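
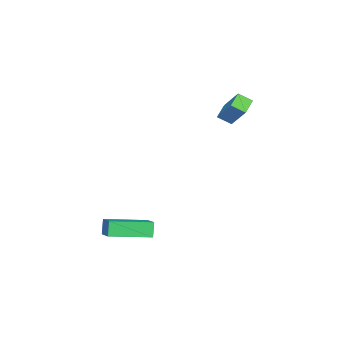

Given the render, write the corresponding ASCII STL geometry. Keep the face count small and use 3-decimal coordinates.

solid 
facet normal -0.688 -0.612 -0.390
outer loop
vertex 2.024 -2.89 -2.161
vertex 0.715 -1.186 -2.526
vertex 2.387 -2.784 -2.967
endloop
endfacet
facet normal 0.600 -0.782 0.168
outer loop
vertex 3.185 -2.074 -2.514
vertex 2.024 -2.89 -2.161
vertex 2.387 -2.784 -2.967
endloop
endfacet
facet normal -0.688 -0.612 -0.390
outer loop
vertex 2.387 -2.784 -2.967
vertex 0.715 -1.186 -2.526
vertex 1.078 -1.08 -3.332
endloop
endfacet
facet normal 0.408 0.119 -0.905
outer loop
vertex 1.078 -1.08 -3.332
vertex 3.185 -2.074 -2.514
vertex 2.387 -2.784 -2.967
endloop
endfacet
facet normal -0.408 -0.119 0.905
outer loop
vertex 2.024 -2.89 -2.161
vertex 1.513 -0.476 -2.073
vertex 0.715 -1.186 -2.526
endloop
endfacet
facet normal 0.600 -0.782 0.168
outer loop
vertex 2.822 -2.18 -1.708
vertex 2.024 -2.89 -2.161
vertex 3.185 -2.074 -2.514
endloop
endfacet
facet normal -0.408 -0.119 0.905
outer loop
vertex 2.822 -2.18 -1.708
vertex 1.513 -0.476 -2.073
vertex 2.024 -2.89 -2.161
endloop
endfacet
facet normal -0.600 0.782 -0.168
outer loop
vertex 0.715 -1.186 -2.526
vertex 1.513 -0.476 -2.073
vertex 1.078 -1.08 -3.332
endloop
endfacet
facet normal 0.408 0.119 -0.905
outer loop
vertex 1.876 -0.37 -2.879
vertex 3.185 -2.074 -2.514
vertex 1.078 -1.08 -3.332
endloop
endfacet
facet normal -0.600 0.782 -0.168
outer loop
vertex 1.078 -1.08 -3.332
vertex 1.513 -0.476 -2.073
vertex 1.876 -0.37 -2.879
endloop
endfacet
facet normal 0.688 0.612 0.390
outer loop
vertex 1.876 -0.37 -2.879
vertex 2.822 -2.18 -1.708
vertex 3.185 -2.074 -2.514
endloop
endfacet
facet normal 0.688 0.612 0.390
outer loop
vertex 1.513 -0.476 -2.073
vertex 2.822 -2.18 -1.708
vertex 1.876 -0.37 -2.879
endloop
endfacet
facet normal -0.357 -0.569 -0.741
outer loop
vertex -4.22 0.655 3.38
vertex -4.416 1.337 2.951
vertex -3.343 0.646 2.965
endloop
endfacet
facet normal 0.237 -0.822 0.518
outer loop
vertex -2.744 1.603 4.209
vertex -4.22 0.655 3.38
vertex -3.343 0.646 2.965
endloop
endfacet
facet normal -0.357 -0.570 -0.740
outer loop
vertex -3.343 0.646 2.965
vertex -4.416 1.337 2.951
vertex -3.54 1.328 2.535
endloop
endfacet
facet normal 0.904 -0.009 -0.428
outer loop
vertex -3.54 1.328 2.535
vertex -2.744 1.603 4.209
vertex -3.343 0.646 2.965
endloop
endfacet
facet normal -0.904 0.009 0.428
outer loop
vertex -4.22 0.655 3.38
vertex -3.817 2.294 4.195
vertex -4.416 1.337 2.951
endloop
endfacet
facet normal 0.237 -0.822 0.518
outer loop
vertex -3.62 1.612 4.625
vertex -4.22 0.655 3.38
vertex -2.744 1.603 4.209
endloop
endfacet
facet normal -0.904 0.009 0.428
outer loop
vertex -3.62 1.612 4.625
vertex -3.817 2.294 4.195
vertex -4.22 0.655 3.38
endloop
endfacet
facet normal -0.237 0.822 -0.518
outer loop
vertex -4.416 1.337 2.951
vertex -3.817 2.294 4.195
vertex -3.54 1.328 2.535
endloop
endfacet
facet normal 0.904 -0.010 -0.428
outer loop
vertex -2.94 2.285 3.78
vertex -2.744 1.603 4.209
vertex -3.54 1.328 2.535
endloop
endfacet
facet normal -0.237 0.822 -0.518
outer loop
vertex -3.54 1.328 2.535
vertex -3.817 2.294 4.195
vertex -2.94 2.285 3.78
endloop
endfacet
facet normal 0.358 0.569 0.741
outer loop
vertex -2.94 2.285 3.78
vertex -3.62 1.612 4.625
vertex -2.744 1.603 4.209
endloop
endfacet
facet normal 0.356 0.570 0.741
outer loop
vertex -3.817 2.294 4.195
vertex -3.62 1.612 4.625
vertex -2.94 2.285 3.78
endloop
endfacet

endsolid


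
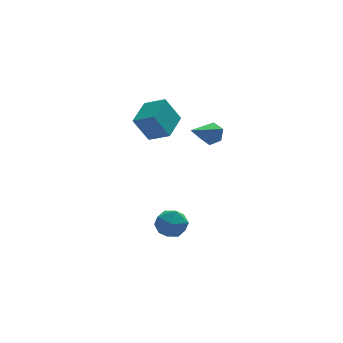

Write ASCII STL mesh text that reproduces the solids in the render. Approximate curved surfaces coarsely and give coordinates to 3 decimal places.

solid 
facet normal 0.688 0.522 -0.504
outer loop
vertex 1.999 -3.573 3.882
vertex 1.481 -3.285 3.473
vertex 1.681 -2.959 4.084
endloop
endfacet
facet normal 0.347 -0.126 0.929
outer loop
vertex 1.999 -3.573 3.882
vertex 1.681 -2.959 4.084
vertex 0.099 -4.335 4.487
endloop
endfacet
facet normal 0.688 0.522 -0.504
outer loop
vertex 1.681 -2.959 4.084
vertex 1.481 -3.285 3.473
vertex 1.163 -2.671 3.675
endloop
endfacet
facet normal -0.295 0.565 0.771
outer loop
vertex 1.681 -2.959 4.084
vertex 1.163 -2.671 3.675
vertex 0.099 -4.335 4.487
endloop
endfacet
facet normal 0.687 0.522 -0.505
outer loop
vertex 1.163 -2.671 3.675
vertex 1.481 -3.285 3.473
vertex 0.962 -2.997 3.065
endloop
endfacet
facet normal -0.844 0.536 -0.008
outer loop
vertex 1.163 -2.671 3.675
vertex 0.962 -2.997 3.065
vertex 0.099 -4.335 4.487
endloop
endfacet
facet normal 0.687 0.524 -0.504
outer loop
vertex 0.962 -2.997 3.065
vertex 1.481 -3.285 3.473
vertex 1.281 -3.61 2.863
endloop
endfacet
facet normal -0.754 -0.184 -0.631
outer loop
vertex 0.962 -2.997 3.065
vertex 1.281 -3.61 2.863
vertex 0.099 -4.335 4.487
endloop
endfacet
facet normal 0.688 0.523 -0.504
outer loop
vertex 1.281 -3.61 2.863
vertex 1.481 -3.285 3.473
vertex 1.799 -3.898 3.271
endloop
endfacet
facet normal -0.114 -0.874 -0.473
outer loop
vertex 1.281 -3.61 2.863
vertex 1.799 -3.898 3.271
vertex 0.099 -4.335 4.487
endloop
endfacet
facet normal 0.688 0.523 -0.503
outer loop
vertex 1.799 -3.898 3.271
vertex 1.481 -3.285 3.473
vertex 1.999 -3.573 3.882
endloop
endfacet
facet normal 0.437 -0.846 0.307
outer loop
vertex 1.799 -3.898 3.271
vertex 1.999 -3.573 3.882
vertex 0.099 -4.335 4.487
endloop
endfacet
facet normal -0.998 0.018 0.053
outer loop
vertex -1.448 -3.02 -2.939
vertex -1.466 -4.029 -2.943
vertex -1.411 -3.529 -2.068
endloop
endfacet
facet normal -0.716 0.589 0.375
outer loop
vertex -1.448 -3.02 -2.939
vertex -1.411 -3.529 -2.068
vertex -0.82 -2.723 -2.206
endloop
endfacet
facet normal -0.322 0.941 -0.105
outer loop
vertex -1.448 -3.02 -2.939
vertex -0.82 -2.723 -2.206
vertex -0.51 -2.724 -3.167
endloop
endfacet
facet normal -0.361 0.587 -0.725
outer loop
vertex -1.448 -3.02 -2.939
vertex -0.51 -2.724 -3.167
vertex -0.909 -3.532 -3.622
endloop
endfacet
facet normal -0.779 0.016 -0.627
outer loop
vertex -1.448 -3.02 -2.939
vertex -0.909 -3.532 -3.622
vertex -1.466 -4.029 -2.943
endloop
endfacet
facet normal -0.280 0.358 0.891
outer loop
vertex -0.82 -2.723 -2.206
vertex -1.411 -3.529 -2.068
vertex -0.451 -3.548 -1.758
endloop
endfacet
facet normal -0.738 -0.565 0.369
outer loop
vertex -1.411 -3.529 -2.068
vertex -1.466 -4.029 -2.943
vertex -0.85 -4.356 -2.213
endloop
endfacet
facet normal -0.383 -0.567 -0.729
outer loop
vertex -1.466 -4.029 -2.943
vertex -0.909 -3.532 -3.622
vertex -0.54 -4.357 -3.174
endloop
endfacet
facet normal 0.294 0.355 -0.888
outer loop
vertex -0.909 -3.532 -3.622
vertex -0.51 -2.724 -3.167
vertex 0.051 -3.551 -3.312
endloop
endfacet
facet normal 0.357 0.927 0.114
outer loop
vertex -0.51 -2.724 -3.167
vertex -0.82 -2.723 -2.206
vertex 0.106 -3.051 -2.437
endloop
endfacet
facet normal 0.361 -0.587 0.725
outer loop
vertex 0.088 -4.06 -2.441
vertex -0.451 -3.548 -1.758
vertex -0.85 -4.356 -2.213
endloop
endfacet
facet normal 0.322 -0.941 0.105
outer loop
vertex 0.088 -4.06 -2.441
vertex -0.85 -4.356 -2.213
vertex -0.54 -4.357 -3.174
endloop
endfacet
facet normal 0.716 -0.589 -0.375
outer loop
vertex 0.088 -4.06 -2.441
vertex -0.54 -4.357 -3.174
vertex 0.051 -3.551 -3.312
endloop
endfacet
facet normal 0.998 -0.018 -0.053
outer loop
vertex 0.088 -4.06 -2.441
vertex 0.051 -3.551 -3.312
vertex 0.106 -3.051 -2.437
endloop
endfacet
facet normal 0.779 -0.016 0.627
outer loop
vertex 0.088 -4.06 -2.441
vertex 0.106 -3.051 -2.437
vertex -0.451 -3.548 -1.758
endloop
endfacet
facet normal -0.294 -0.355 0.888
outer loop
vertex -0.85 -4.356 -2.213
vertex -0.451 -3.548 -1.758
vertex -1.411 -3.529 -2.068
endloop
endfacet
facet normal -0.357 -0.927 -0.114
outer loop
vertex -0.54 -4.357 -3.174
vertex -0.85 -4.356 -2.213
vertex -1.466 -4.029 -2.943
endloop
endfacet
facet normal 0.280 -0.358 -0.891
outer loop
vertex 0.051 -3.551 -3.312
vertex -0.54 -4.357 -3.174
vertex -0.909 -3.532 -3.622
endloop
endfacet
facet normal 0.738 0.565 -0.369
outer loop
vertex 0.106 -3.051 -2.437
vertex 0.051 -3.551 -3.312
vertex -0.51 -2.724 -3.167
endloop
endfacet
facet normal 0.383 0.567 0.729
outer loop
vertex -0.451 -3.548 -1.758
vertex 0.106 -3.051 -2.437
vertex -0.82 -2.723 -2.206
endloop
endfacet
facet normal -0.550 -0.801 -0.235
outer loop
vertex -1.252 -2.255 4.534
vertex -2.155 -1.466 3.958
vertex -0.454 -2.384 3.107
endloop
endfacet
facet normal 0.678 -0.594 0.433
outer loop
vertex 0.515 -0.974 3.522
vertex -1.252 -2.255 4.534
vertex -0.454 -2.384 3.107
endloop
endfacet
facet normal -0.550 -0.801 -0.236
outer loop
vertex -0.454 -2.384 3.107
vertex -2.155 -1.466 3.958
vertex -1.356 -1.595 2.531
endloop
endfacet
facet normal 0.487 -0.079 -0.870
outer loop
vertex -1.356 -1.595 2.531
vertex 0.515 -0.974 3.522
vertex -0.454 -2.384 3.107
endloop
endfacet
facet normal -0.487 0.078 0.870
outer loop
vertex -1.252 -2.255 4.534
vertex -1.186 -0.056 4.373
vertex -2.155 -1.466 3.958
endloop
endfacet
facet normal 0.678 -0.593 0.433
outer loop
vertex -0.284 -0.845 4.949
vertex -1.252 -2.255 4.534
vertex 0.515 -0.974 3.522
endloop
endfacet
facet normal -0.487 0.078 0.870
outer loop
vertex -0.284 -0.845 4.949
vertex -1.186 -0.056 4.373
vertex -1.252 -2.255 4.534
endloop
endfacet
facet normal -0.678 0.594 -0.433
outer loop
vertex -2.155 -1.466 3.958
vertex -1.186 -0.056 4.373
vertex -1.356 -1.595 2.531
endloop
endfacet
facet normal 0.487 -0.078 -0.870
outer loop
vertex -0.388 -0.185 2.946
vertex 0.515 -0.974 3.522
vertex -1.356 -1.595 2.531
endloop
endfacet
facet normal -0.679 0.593 -0.433
outer loop
vertex -1.356 -1.595 2.531
vertex -1.186 -0.056 4.373
vertex -0.388 -0.185 2.946
endloop
endfacet
facet normal 0.550 0.801 0.235
outer loop
vertex -0.388 -0.185 2.946
vertex -0.284 -0.845 4.949
vertex 0.515 -0.974 3.522
endloop
endfacet
facet normal 0.550 0.801 0.235
outer loop
vertex -1.186 -0.056 4.373
vertex -0.284 -0.845 4.949
vertex -0.388 -0.185 2.946
endloop
endfacet

endsolid


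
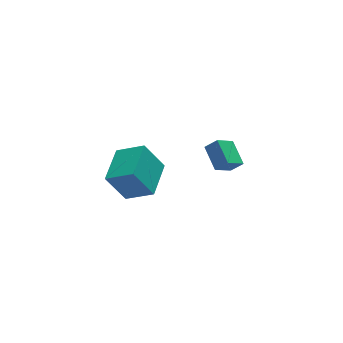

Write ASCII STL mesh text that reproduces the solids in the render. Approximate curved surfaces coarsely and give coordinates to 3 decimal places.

solid 
facet normal -0.752 -0.228 0.618
outer loop
vertex 3.04 1.906 -0.633
vertex 3.093 3.375 -0.026
vertex 2.428 2.193 -1.272
endloop
endfacet
facet normal -0.034 -0.924 -0.382
outer loop
vertex 3.527 2.525 -2.174
vertex 3.04 1.906 -0.633
vertex 2.428 2.193 -1.272
endloop
endfacet
facet normal -0.753 -0.228 0.618
outer loop
vertex 2.428 2.193 -1.272
vertex 3.093 3.375 -0.026
vertex 2.482 3.661 -0.665
endloop
endfacet
facet normal -0.657 0.308 -0.687
outer loop
vertex 2.482 3.661 -0.665
vertex 3.527 2.525 -2.174
vertex 2.428 2.193 -1.272
endloop
endfacet
facet normal 0.657 -0.308 0.688
outer loop
vertex 3.04 1.906 -0.633
vertex 4.192 3.707 -0.928
vertex 3.093 3.375 -0.026
endloop
endfacet
facet normal -0.033 -0.924 -0.382
outer loop
vertex 4.138 2.239 -1.535
vertex 3.04 1.906 -0.633
vertex 3.527 2.525 -2.174
endloop
endfacet
facet normal 0.658 -0.308 0.687
outer loop
vertex 4.138 2.239 -1.535
vertex 4.192 3.707 -0.928
vertex 3.04 1.906 -0.633
endloop
endfacet
facet normal 0.034 0.924 0.381
outer loop
vertex 3.093 3.375 -0.026
vertex 4.192 3.707 -0.928
vertex 2.482 3.661 -0.665
endloop
endfacet
facet normal -0.658 0.308 -0.687
outer loop
vertex 3.58 3.994 -1.567
vertex 3.527 2.525 -2.174
vertex 2.482 3.661 -0.665
endloop
endfacet
facet normal 0.034 0.923 0.382
outer loop
vertex 2.482 3.661 -0.665
vertex 4.192 3.707 -0.928
vertex 3.58 3.994 -1.567
endloop
endfacet
facet normal 0.753 0.228 -0.618
outer loop
vertex 3.58 3.994 -1.567
vertex 4.138 2.239 -1.535
vertex 3.527 2.525 -2.174
endloop
endfacet
facet normal 0.752 0.228 -0.618
outer loop
vertex 4.192 3.707 -0.928
vertex 4.138 2.239 -1.535
vertex 3.58 3.994 -1.567
endloop
endfacet
facet normal -0.615 -0.784 -0.086
outer loop
vertex -2.507 -1.053 2.176
vertex -3.393 -0.538 3.823
vertex -3.644 -0.059 1.253
endloop
endfacet
facet normal 0.457 -0.266 -0.849
outer loop
vertex -2.327 1.618 1.437
vertex -2.507 -1.053 2.176
vertex -3.644 -0.059 1.253
endloop
endfacet
facet normal -0.615 -0.784 -0.086
outer loop
vertex -3.644 -0.059 1.253
vertex -3.393 -0.538 3.823
vertex -4.53 0.456 2.9
endloop
endfacet
facet normal -0.642 0.562 -0.521
outer loop
vertex -4.53 0.456 2.9
vertex -2.327 1.618 1.437
vertex -3.644 -0.059 1.253
endloop
endfacet
facet normal 0.642 -0.562 0.521
outer loop
vertex -2.507 -1.053 2.176
vertex -2.076 1.139 4.007
vertex -3.393 -0.538 3.823
endloop
endfacet
facet normal 0.457 -0.266 -0.849
outer loop
vertex -1.19 0.624 2.36
vertex -2.507 -1.053 2.176
vertex -2.327 1.618 1.437
endloop
endfacet
facet normal 0.642 -0.562 0.521
outer loop
vertex -1.19 0.624 2.36
vertex -2.076 1.139 4.007
vertex -2.507 -1.053 2.176
endloop
endfacet
facet normal -0.457 0.266 0.849
outer loop
vertex -3.393 -0.538 3.823
vertex -2.076 1.139 4.007
vertex -4.53 0.456 2.9
endloop
endfacet
facet normal -0.642 0.562 -0.521
outer loop
vertex -3.213 2.133 3.084
vertex -2.327 1.618 1.437
vertex -4.53 0.456 2.9
endloop
endfacet
facet normal -0.457 0.266 0.849
outer loop
vertex -4.53 0.456 2.9
vertex -2.076 1.139 4.007
vertex -3.213 2.133 3.084
endloop
endfacet
facet normal 0.615 0.784 0.086
outer loop
vertex -3.213 2.133 3.084
vertex -1.19 0.624 2.36
vertex -2.327 1.618 1.437
endloop
endfacet
facet normal 0.615 0.784 0.086
outer loop
vertex -2.076 1.139 4.007
vertex -1.19 0.624 2.36
vertex -3.213 2.133 3.084
endloop
endfacet

endsolid


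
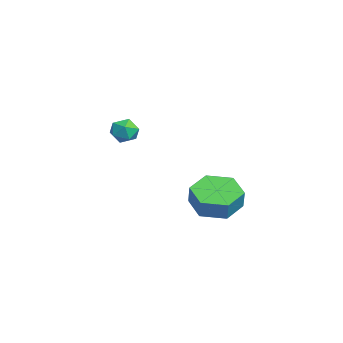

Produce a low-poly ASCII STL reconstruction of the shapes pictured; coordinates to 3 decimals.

solid 
facet normal -0.132 0.817 0.561
outer loop
vertex -2.374 0.692 3.371
vertex -2.054 0.366 3.921
vertex -1.666 0.747 3.457
endloop
endfacet
facet normal -0.061 0.990 -0.128
outer loop
vertex -2.374 0.692 3.371
vertex -1.666 0.747 3.457
vertex -1.94 0.646 2.805
endloop
endfacet
facet normal -0.574 0.654 -0.493
outer loop
vertex -2.374 0.692 3.371
vertex -1.94 0.646 2.805
vertex -2.497 0.202 2.865
endloop
endfacet
facet normal -0.962 0.273 -0.031
outer loop
vertex -2.374 0.692 3.371
vertex -2.497 0.202 2.865
vertex -2.568 0.029 3.555
endloop
endfacet
facet normal -0.688 0.374 0.622
outer loop
vertex -2.374 0.692 3.371
vertex -2.568 0.029 3.555
vertex -2.054 0.366 3.921
endloop
endfacet
facet normal 0.569 0.742 -0.354
outer loop
vertex -1.94 0.646 2.805
vertex -1.666 0.747 3.457
vertex -1.352 0.291 3.005
endloop
endfacet
facet normal 0.455 0.463 0.761
outer loop
vertex -1.666 0.747 3.457
vertex -2.054 0.366 3.921
vertex -1.423 0.118 3.695
endloop
endfacet
facet normal -0.445 -0.254 0.859
outer loop
vertex -2.054 0.366 3.921
vertex -2.568 0.029 3.555
vertex -1.98 -0.326 3.755
endloop
endfacet
facet normal -0.888 -0.417 -0.196
outer loop
vertex -2.568 0.029 3.555
vertex -2.497 0.202 2.865
vertex -2.254 -0.427 3.103
endloop
endfacet
facet normal -0.260 0.199 -0.945
outer loop
vertex -2.497 0.202 2.865
vertex -1.94 0.646 2.805
vertex -1.866 -0.046 2.639
endloop
endfacet
facet normal 0.962 -0.273 0.031
outer loop
vertex -1.546 -0.372 3.189
vertex -1.352 0.291 3.005
vertex -1.423 0.118 3.695
endloop
endfacet
facet normal 0.574 -0.654 0.493
outer loop
vertex -1.546 -0.372 3.189
vertex -1.423 0.118 3.695
vertex -1.98 -0.326 3.755
endloop
endfacet
facet normal 0.061 -0.990 0.128
outer loop
vertex -1.546 -0.372 3.189
vertex -1.98 -0.326 3.755
vertex -2.254 -0.427 3.103
endloop
endfacet
facet normal 0.132 -0.817 -0.561
outer loop
vertex -1.546 -0.372 3.189
vertex -2.254 -0.427 3.103
vertex -1.866 -0.046 2.639
endloop
endfacet
facet normal 0.688 -0.374 -0.622
outer loop
vertex -1.546 -0.372 3.189
vertex -1.866 -0.046 2.639
vertex -1.352 0.291 3.005
endloop
endfacet
facet normal 0.888 0.417 0.196
outer loop
vertex -1.423 0.118 3.695
vertex -1.352 0.291 3.005
vertex -1.666 0.747 3.457
endloop
endfacet
facet normal 0.260 -0.199 0.945
outer loop
vertex -1.98 -0.326 3.755
vertex -1.423 0.118 3.695
vertex -2.054 0.366 3.921
endloop
endfacet
facet normal -0.569 -0.742 0.354
outer loop
vertex -2.254 -0.427 3.103
vertex -1.98 -0.326 3.755
vertex -2.568 0.029 3.555
endloop
endfacet
facet normal -0.455 -0.463 -0.761
outer loop
vertex -1.866 -0.046 2.639
vertex -2.254 -0.427 3.103
vertex -2.497 0.202 2.865
endloop
endfacet
facet normal 0.445 0.254 -0.859
outer loop
vertex -1.352 0.291 3.005
vertex -1.866 -0.046 2.639
vertex -1.94 0.646 2.805
endloop
endfacet
facet normal -0.420 0.023 -0.907
outer loop
vertex 3.835 3.554 0.477
vertex 2.87 3.261 0.916
vertex 3.131 4.326 0.822
endloop
endfacet
facet normal 0.643 0.712 -0.281
outer loop
vertex 3.835 3.554 0.477
vertex 3.131 4.326 0.822
vertex 4.255 3.532 1.384
endloop
endfacet
facet normal 0.643 0.713 -0.280
outer loop
vertex 4.255 3.532 1.384
vertex 3.131 4.326 0.822
vertex 3.551 4.303 1.729
endloop
endfacet
facet normal 0.420 -0.022 0.907
outer loop
vertex 4.255 3.532 1.384
vertex 3.551 4.303 1.729
vertex 3.29 3.239 1.824
endloop
endfacet
facet normal -0.420 0.023 -0.907
outer loop
vertex 3.131 4.326 0.822
vertex 2.87 3.261 0.916
vertex 2.166 4.033 1.261
endloop
endfacet
facet normal -0.232 0.964 0.132
outer loop
vertex 3.131 4.326 0.822
vertex 2.166 4.033 1.261
vertex 3.551 4.303 1.729
endloop
endfacet
facet normal -0.232 0.964 0.132
outer loop
vertex 3.551 4.303 1.729
vertex 2.166 4.033 1.261
vertex 2.586 4.01 2.169
endloop
endfacet
facet normal 0.420 -0.022 0.907
outer loop
vertex 3.551 4.303 1.729
vertex 2.586 4.01 2.169
vertex 3.29 3.239 1.824
endloop
endfacet
facet normal -0.420 0.022 -0.907
outer loop
vertex 2.166 4.033 1.261
vertex 2.87 3.261 0.916
vertex 1.905 2.968 1.356
endloop
endfacet
facet normal -0.876 0.251 0.412
outer loop
vertex 2.166 4.033 1.261
vertex 1.905 2.968 1.356
vertex 2.586 4.01 2.169
endloop
endfacet
facet normal -0.876 0.251 0.412
outer loop
vertex 2.586 4.01 2.169
vertex 1.905 2.968 1.356
vertex 2.325 2.946 2.263
endloop
endfacet
facet normal 0.420 -0.023 0.907
outer loop
vertex 2.586 4.01 2.169
vertex 2.325 2.946 2.263
vertex 3.29 3.239 1.824
endloop
endfacet
facet normal -0.420 0.022 -0.907
outer loop
vertex 1.905 2.968 1.356
vertex 2.87 3.261 0.916
vertex 2.609 2.197 1.011
endloop
endfacet
facet normal -0.643 -0.713 0.280
outer loop
vertex 1.905 2.968 1.356
vertex 2.609 2.197 1.011
vertex 2.325 2.946 2.263
endloop
endfacet
facet normal -0.644 -0.712 0.280
outer loop
vertex 2.325 2.946 2.263
vertex 2.609 2.197 1.011
vertex 3.029 2.174 1.918
endloop
endfacet
facet normal 0.420 -0.023 0.907
outer loop
vertex 2.325 2.946 2.263
vertex 3.029 2.174 1.918
vertex 3.29 3.239 1.824
endloop
endfacet
facet normal -0.420 0.022 -0.907
outer loop
vertex 2.609 2.197 1.011
vertex 2.87 3.261 0.916
vertex 3.574 2.49 0.571
endloop
endfacet
facet normal 0.232 -0.964 -0.132
outer loop
vertex 2.609 2.197 1.011
vertex 3.574 2.49 0.571
vertex 3.029 2.174 1.918
endloop
endfacet
facet normal 0.233 -0.964 -0.132
outer loop
vertex 3.029 2.174 1.918
vertex 3.574 2.49 0.571
vertex 3.994 2.467 1.479
endloop
endfacet
facet normal 0.420 -0.023 0.907
outer loop
vertex 3.029 2.174 1.918
vertex 3.994 2.467 1.479
vertex 3.29 3.239 1.824
endloop
endfacet
facet normal -0.420 0.023 -0.907
outer loop
vertex 3.574 2.49 0.571
vertex 2.87 3.261 0.916
vertex 3.835 3.554 0.477
endloop
endfacet
facet normal 0.876 -0.251 -0.412
outer loop
vertex 3.574 2.49 0.571
vertex 3.835 3.554 0.477
vertex 3.994 2.467 1.479
endloop
endfacet
facet normal 0.876 -0.251 -0.412
outer loop
vertex 3.994 2.467 1.479
vertex 3.835 3.554 0.477
vertex 4.255 3.532 1.384
endloop
endfacet
facet normal 0.420 -0.022 0.907
outer loop
vertex 3.994 2.467 1.479
vertex 4.255 3.532 1.384
vertex 3.29 3.239 1.824
endloop
endfacet

endsolid


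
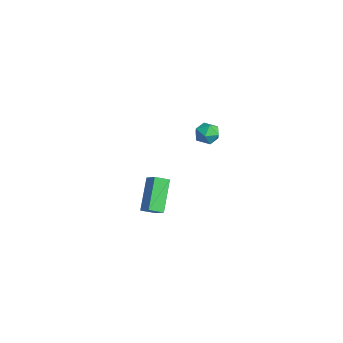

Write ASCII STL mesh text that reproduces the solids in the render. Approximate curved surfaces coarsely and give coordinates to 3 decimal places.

solid 
facet normal -0.809 -0.153 -0.568
outer loop
vertex -3.268 -3.489 -4.386
vertex -4.413 -2.684 -2.971
vertex -3.167 -2.731 -4.734
endloop
endfacet
facet normal 0.575 -0.403 -0.712
outer loop
vertex -2.447 -2.596 -4.229
vertex -3.268 -3.489 -4.386
vertex -3.167 -2.731 -4.734
endloop
endfacet
facet normal -0.809 -0.152 -0.568
outer loop
vertex -3.167 -2.731 -4.734
vertex -4.413 -2.684 -2.971
vertex -4.311 -1.927 -3.319
endloop
endfacet
facet normal 0.121 0.902 -0.414
outer loop
vertex -4.311 -1.927 -3.319
vertex -2.447 -2.596 -4.229
vertex -3.167 -2.731 -4.734
endloop
endfacet
facet normal -0.122 -0.902 0.415
outer loop
vertex -3.268 -3.489 -4.386
vertex -3.693 -2.549 -2.466
vertex -4.413 -2.684 -2.971
endloop
endfacet
facet normal 0.576 -0.404 -0.711
outer loop
vertex -2.549 -3.353 -3.881
vertex -3.268 -3.489 -4.386
vertex -2.447 -2.596 -4.229
endloop
endfacet
facet normal -0.121 -0.902 0.415
outer loop
vertex -2.549 -3.353 -3.881
vertex -3.693 -2.549 -2.466
vertex -3.268 -3.489 -4.386
endloop
endfacet
facet normal -0.575 0.404 0.711
outer loop
vertex -4.413 -2.684 -2.971
vertex -3.693 -2.549 -2.466
vertex -4.311 -1.927 -3.319
endloop
endfacet
facet normal 0.121 0.902 -0.415
outer loop
vertex -3.592 -1.791 -2.814
vertex -2.447 -2.596 -4.229
vertex -4.311 -1.927 -3.319
endloop
endfacet
facet normal -0.576 0.403 0.711
outer loop
vertex -4.311 -1.927 -3.319
vertex -3.693 -2.549 -2.466
vertex -3.592 -1.791 -2.814
endloop
endfacet
facet normal 0.809 0.152 0.568
outer loop
vertex -3.592 -1.791 -2.814
vertex -2.549 -3.353 -3.881
vertex -2.447 -2.596 -4.229
endloop
endfacet
facet normal 0.809 0.153 0.567
outer loop
vertex -3.693 -2.549 -2.466
vertex -2.549 -3.353 -3.881
vertex -3.592 -1.791 -2.814
endloop
endfacet
facet normal -0.296 0.464 0.835
outer loop
vertex -0.353 -0.731 2.878
vertex -0.765 -1.257 3.024
vertex -0.12 -1.254 3.251
endloop
endfacet
facet normal 0.374 0.643 0.668
outer loop
vertex -0.353 -0.731 2.878
vertex -0.12 -1.254 3.251
vertex 0.274 -0.978 2.765
endloop
endfacet
facet normal 0.369 0.929 0.013
outer loop
vertex -0.353 -0.731 2.878
vertex 0.274 -0.978 2.765
vertex -0.128 -0.811 2.238
endloop
endfacet
facet normal -0.304 0.926 -0.223
outer loop
vertex -0.353 -0.731 2.878
vertex -0.128 -0.811 2.238
vertex -0.77 -0.983 2.398
endloop
endfacet
facet normal -0.714 0.639 0.285
outer loop
vertex -0.353 -0.731 2.878
vertex -0.77 -0.983 2.398
vertex -0.765 -1.257 3.024
endloop
endfacet
facet normal 0.763 0.046 0.645
outer loop
vertex 0.274 -0.978 2.765
vertex -0.12 -1.254 3.251
vertex 0.25 -1.657 2.842
endloop
endfacet
facet normal -0.321 -0.244 0.915
outer loop
vertex -0.12 -1.254 3.251
vertex -0.765 -1.257 3.024
vertex -0.392 -1.829 3.002
endloop
endfacet
facet normal -0.999 0.038 0.025
outer loop
vertex -0.765 -1.257 3.024
vertex -0.77 -0.983 2.398
vertex -0.794 -1.662 2.475
endloop
endfacet
facet normal -0.333 0.503 -0.797
outer loop
vertex -0.77 -0.983 2.398
vertex -0.128 -0.811 2.238
vertex -0.4 -1.386 1.989
endloop
endfacet
facet normal 0.755 0.508 -0.415
outer loop
vertex -0.128 -0.811 2.238
vertex 0.274 -0.978 2.765
vertex 0.245 -1.383 2.216
endloop
endfacet
facet normal 0.304 -0.926 0.223
outer loop
vertex -0.167 -1.909 2.362
vertex 0.25 -1.657 2.842
vertex -0.392 -1.829 3.002
endloop
endfacet
facet normal -0.369 -0.929 -0.013
outer loop
vertex -0.167 -1.909 2.362
vertex -0.392 -1.829 3.002
vertex -0.794 -1.662 2.475
endloop
endfacet
facet normal -0.374 -0.643 -0.668
outer loop
vertex -0.167 -1.909 2.362
vertex -0.794 -1.662 2.475
vertex -0.4 -1.386 1.989
endloop
endfacet
facet normal 0.296 -0.464 -0.835
outer loop
vertex -0.167 -1.909 2.362
vertex -0.4 -1.386 1.989
vertex 0.245 -1.383 2.216
endloop
endfacet
facet normal 0.714 -0.639 -0.285
outer loop
vertex -0.167 -1.909 2.362
vertex 0.245 -1.383 2.216
vertex 0.25 -1.657 2.842
endloop
endfacet
facet normal 0.333 -0.503 0.797
outer loop
vertex -0.392 -1.829 3.002
vertex 0.25 -1.657 2.842
vertex -0.12 -1.254 3.251
endloop
endfacet
facet normal -0.755 -0.508 0.415
outer loop
vertex -0.794 -1.662 2.475
vertex -0.392 -1.829 3.002
vertex -0.765 -1.257 3.024
endloop
endfacet
facet normal -0.763 -0.046 -0.645
outer loop
vertex -0.4 -1.386 1.989
vertex -0.794 -1.662 2.475
vertex -0.77 -0.983 2.398
endloop
endfacet
facet normal 0.321 0.244 -0.915
outer loop
vertex 0.245 -1.383 2.216
vertex -0.4 -1.386 1.989
vertex -0.128 -0.811 2.238
endloop
endfacet
facet normal 0.999 -0.038 -0.025
outer loop
vertex 0.25 -1.657 2.842
vertex 0.245 -1.383 2.216
vertex 0.274 -0.978 2.765
endloop
endfacet

endsolid


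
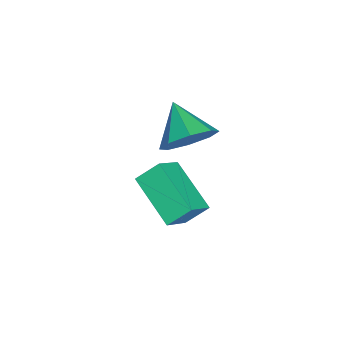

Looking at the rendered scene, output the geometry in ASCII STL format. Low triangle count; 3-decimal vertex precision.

solid 
facet normal -0.668 -0.616 0.417
outer loop
vertex -0.289 0.572 -3.482
vertex -0.53 1.27 -2.837
vertex -1.166 0.993 -4.266
endloop
endfacet
facet normal 0.246 -0.712 -0.658
outer loop
vertex 0.11 2.17 -5.063
vertex -0.289 0.572 -3.482
vertex -1.166 0.993 -4.266
endloop
endfacet
facet normal -0.668 -0.616 0.417
outer loop
vertex -1.166 0.993 -4.266
vertex -0.53 1.27 -2.837
vertex -1.408 1.691 -3.622
endloop
endfacet
facet normal -0.702 0.336 -0.628
outer loop
vertex -1.408 1.691 -3.622
vertex 0.11 2.17 -5.063
vertex -1.166 0.993 -4.266
endloop
endfacet
facet normal 0.702 -0.337 0.627
outer loop
vertex -0.289 0.572 -3.482
vertex 0.746 2.447 -3.634
vertex -0.53 1.27 -2.837
endloop
endfacet
facet normal 0.246 -0.712 -0.657
outer loop
vertex 0.988 1.749 -4.278
vertex -0.289 0.572 -3.482
vertex 0.11 2.17 -5.063
endloop
endfacet
facet normal 0.702 -0.336 0.628
outer loop
vertex 0.988 1.749 -4.278
vertex 0.746 2.447 -3.634
vertex -0.289 0.572 -3.482
endloop
endfacet
facet normal -0.246 0.712 0.657
outer loop
vertex -0.53 1.27 -2.837
vertex 0.746 2.447 -3.634
vertex -1.408 1.691 -3.622
endloop
endfacet
facet normal -0.702 0.337 -0.627
outer loop
vertex -0.131 2.868 -4.418
vertex 0.11 2.17 -5.063
vertex -1.408 1.691 -3.622
endloop
endfacet
facet normal -0.246 0.712 0.658
outer loop
vertex -1.408 1.691 -3.622
vertex 0.746 2.447 -3.634
vertex -0.131 2.868 -4.418
endloop
endfacet
facet normal 0.668 0.616 -0.417
outer loop
vertex -0.131 2.868 -4.418
vertex 0.988 1.749 -4.278
vertex 0.11 2.17 -5.063
endloop
endfacet
facet normal 0.668 0.616 -0.417
outer loop
vertex 0.746 2.447 -3.634
vertex 0.988 1.749 -4.278
vertex -0.131 2.868 -4.418
endloop
endfacet
facet normal 0.714 0.457 -0.531
outer loop
vertex 0.598 2.371 -0.075
vertex 0.087 2.274 -0.846
vertex 0.163 2.923 -0.185
endloop
endfacet
facet normal -0.078 0.135 0.988
outer loop
vertex 0.598 2.371 -0.075
vertex 0.163 2.923 -0.185
vertex -0.927 1.626 -0.094
endloop
endfacet
facet normal 0.715 0.456 -0.530
outer loop
vertex 0.163 2.923 -0.185
vertex 0.087 2.274 -0.846
vertex -0.316 3.096 -0.682
endloop
endfacet
facet normal -0.533 0.496 0.686
outer loop
vertex 0.163 2.923 -0.185
vertex -0.316 3.096 -0.682
vertex -0.927 1.626 -0.094
endloop
endfacet
facet normal 0.715 0.456 -0.530
outer loop
vertex -0.316 3.096 -0.682
vertex 0.087 2.274 -0.846
vertex -0.559 2.787 -1.276
endloop
endfacet
facet normal -0.892 0.428 0.142
outer loop
vertex -0.316 3.096 -0.682
vertex -0.559 2.787 -1.276
vertex -0.927 1.626 -0.094
endloop
endfacet
facet normal 0.715 0.456 -0.530
outer loop
vertex -0.559 2.787 -1.276
vertex 0.087 2.274 -0.846
vertex -0.423 2.177 -1.618
endloop
endfacet
facet normal -0.946 -0.030 -0.323
outer loop
vertex -0.559 2.787 -1.276
vertex -0.423 2.177 -1.618
vertex -0.927 1.626 -0.094
endloop
endfacet
facet normal 0.714 0.457 -0.529
outer loop
vertex -0.423 2.177 -1.618
vertex 0.087 2.274 -0.846
vertex 0.012 1.625 -1.508
endloop
endfacet
facet normal -0.661 -0.609 -0.439
outer loop
vertex -0.423 2.177 -1.618
vertex 0.012 1.625 -1.508
vertex -0.927 1.626 -0.094
endloop
endfacet
facet normal 0.715 0.457 -0.529
outer loop
vertex 0.012 1.625 -1.508
vertex 0.087 2.274 -0.846
vertex 0.491 1.452 -1.01
endloop
endfacet
facet normal -0.207 -0.969 -0.137
outer loop
vertex 0.012 1.625 -1.508
vertex 0.491 1.452 -1.01
vertex -0.927 1.626 -0.094
endloop
endfacet
facet normal 0.715 0.457 -0.530
outer loop
vertex 0.491 1.452 -1.01
vertex 0.087 2.274 -0.846
vertex 0.733 1.761 -0.417
endloop
endfacet
facet normal 0.152 -0.901 0.407
outer loop
vertex 0.491 1.452 -1.01
vertex 0.733 1.761 -0.417
vertex -0.927 1.626 -0.094
endloop
endfacet
facet normal 0.714 0.456 -0.531
outer loop
vertex 0.733 1.761 -0.417
vertex 0.087 2.274 -0.846
vertex 0.598 2.371 -0.075
endloop
endfacet
facet normal 0.206 -0.444 0.872
outer loop
vertex 0.733 1.761 -0.417
vertex 0.598 2.371 -0.075
vertex -0.927 1.626 -0.094
endloop
endfacet

endsolid


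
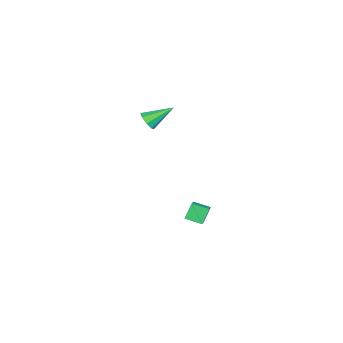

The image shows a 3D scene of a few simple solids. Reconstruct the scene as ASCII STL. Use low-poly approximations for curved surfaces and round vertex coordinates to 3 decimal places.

solid 
facet normal -0.865 -0.149 -0.479
outer loop
vertex -3.303 2.27 -3.442
vertex -3.315 3.183 -3.704
vertex -2.797 2.034 -4.283
endloop
endfacet
facet normal 0.011 -0.961 0.277
outer loop
vertex -1.845 2.197 -3.756
vertex -3.303 2.27 -3.442
vertex -2.797 2.034 -4.283
endloop
endfacet
facet normal -0.865 -0.148 -0.480
outer loop
vertex -2.797 2.034 -4.283
vertex -3.315 3.183 -3.704
vertex -2.808 2.947 -4.545
endloop
endfacet
facet normal 0.501 -0.233 -0.833
outer loop
vertex -2.808 2.947 -4.545
vertex -1.845 2.197 -3.756
vertex -2.797 2.034 -4.283
endloop
endfacet
facet normal -0.501 0.233 0.833
outer loop
vertex -3.303 2.27 -3.442
vertex -2.363 3.346 -3.177
vertex -3.315 3.183 -3.704
endloop
endfacet
facet normal 0.011 -0.961 0.277
outer loop
vertex -2.352 2.433 -2.915
vertex -3.303 2.27 -3.442
vertex -1.845 2.197 -3.756
endloop
endfacet
facet normal -0.502 0.233 0.833
outer loop
vertex -2.352 2.433 -2.915
vertex -2.363 3.346 -3.177
vertex -3.303 2.27 -3.442
endloop
endfacet
facet normal -0.011 0.961 -0.277
outer loop
vertex -3.315 3.183 -3.704
vertex -2.363 3.346 -3.177
vertex -2.808 2.947 -4.545
endloop
endfacet
facet normal 0.502 -0.233 -0.833
outer loop
vertex -1.857 3.11 -4.018
vertex -1.845 2.197 -3.756
vertex -2.808 2.947 -4.545
endloop
endfacet
facet normal -0.011 0.961 -0.277
outer loop
vertex -2.808 2.947 -4.545
vertex -2.363 3.346 -3.177
vertex -1.857 3.11 -4.018
endloop
endfacet
facet normal 0.865 0.149 0.480
outer loop
vertex -1.857 3.11 -4.018
vertex -2.352 2.433 -2.915
vertex -1.845 2.197 -3.756
endloop
endfacet
facet normal 0.865 0.148 0.479
outer loop
vertex -2.363 3.346 -3.177
vertex -2.352 2.433 -2.915
vertex -1.857 3.11 -4.018
endloop
endfacet
facet normal 0.347 -0.769 -0.537
outer loop
vertex -1.586 0.574 2.797
vertex -2.027 0.227 3.009
vertex -1.962 0.588 2.534
endloop
endfacet
facet normal 0.315 0.858 -0.405
outer loop
vertex -1.586 0.574 2.797
vertex -1.962 0.588 2.534
vertex -2.573 1.433 3.851
endloop
endfacet
facet normal 0.348 -0.769 -0.537
outer loop
vertex -1.962 0.588 2.534
vertex -2.027 0.227 3.009
vertex -2.376 0.39 2.549
endloop
endfacet
facet normal -0.358 0.702 -0.616
outer loop
vertex -1.962 0.588 2.534
vertex -2.376 0.39 2.549
vertex -2.573 1.433 3.851
endloop
endfacet
facet normal 0.350 -0.768 -0.537
outer loop
vertex -2.376 0.39 2.549
vertex -2.027 0.227 3.009
vertex -2.585 0.096 2.833
endloop
endfacet
facet normal -0.889 0.283 -0.361
outer loop
vertex -2.376 0.39 2.549
vertex -2.585 0.096 2.833
vertex -2.573 1.433 3.851
endloop
endfacet
facet normal 0.350 -0.768 -0.536
outer loop
vertex -2.585 0.096 2.833
vertex -2.027 0.227 3.009
vertex -2.468 -0.121 3.22
endloop
endfacet
facet normal -0.967 -0.150 0.208
outer loop
vertex -2.585 0.096 2.833
vertex -2.468 -0.121 3.22
vertex -2.573 1.433 3.851
endloop
endfacet
facet normal 0.349 -0.768 -0.537
outer loop
vertex -2.468 -0.121 3.22
vertex -2.027 0.227 3.009
vertex -2.092 -0.134 3.483
endloop
endfacet
facet normal -0.546 -0.347 0.763
outer loop
vertex -2.468 -0.121 3.22
vertex -2.092 -0.134 3.483
vertex -2.573 1.433 3.851
endloop
endfacet
facet normal 0.347 -0.768 -0.538
outer loop
vertex -2.092 -0.134 3.483
vertex -2.027 0.227 3.009
vertex -1.678 0.063 3.469
endloop
endfacet
facet normal 0.124 -0.191 0.974
outer loop
vertex -2.092 -0.134 3.483
vertex -1.678 0.063 3.469
vertex -2.573 1.433 3.851
endloop
endfacet
facet normal 0.347 -0.769 -0.537
outer loop
vertex -1.678 0.063 3.469
vertex -2.027 0.227 3.009
vertex -1.468 0.357 3.184
endloop
endfacet
facet normal 0.656 0.228 0.719
outer loop
vertex -1.678 0.063 3.469
vertex -1.468 0.357 3.184
vertex -2.573 1.433 3.851
endloop
endfacet
facet normal 0.347 -0.769 -0.537
outer loop
vertex -1.468 0.357 3.184
vertex -2.027 0.227 3.009
vertex -1.586 0.574 2.797
endloop
endfacet
facet normal 0.734 0.663 0.148
outer loop
vertex -1.468 0.357 3.184
vertex -1.586 0.574 2.797
vertex -2.573 1.433 3.851
endloop
endfacet

endsolid


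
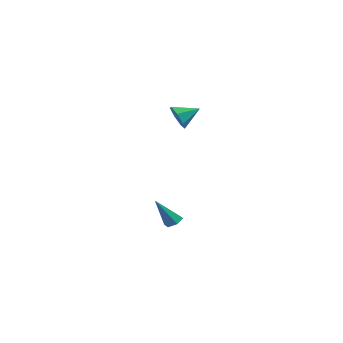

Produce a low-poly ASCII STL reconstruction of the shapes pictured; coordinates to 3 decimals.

solid 
facet normal 0.379 0.371 -0.847
outer loop
vertex 0.906 3.038 -4.657
vertex 0.434 3.454 -4.686
vertex 0.966 3.602 -4.383
endloop
endfacet
facet normal 0.792 -0.333 0.511
outer loop
vertex 0.906 3.038 -4.657
vertex 0.966 3.602 -4.383
vertex -0.354 2.686 -2.934
endloop
endfacet
facet normal 0.379 0.371 -0.847
outer loop
vertex 0.966 3.602 -4.383
vertex 0.434 3.454 -4.686
vertex 0.494 4.018 -4.412
endloop
endfacet
facet normal 0.427 0.536 0.728
outer loop
vertex 0.966 3.602 -4.383
vertex 0.494 4.018 -4.412
vertex -0.354 2.686 -2.934
endloop
endfacet
facet normal 0.381 0.371 -0.847
outer loop
vertex 0.494 4.018 -4.412
vertex 0.434 3.454 -4.686
vertex -0.038 3.871 -4.716
endloop
endfacet
facet normal -0.461 0.774 0.433
outer loop
vertex 0.494 4.018 -4.412
vertex -0.038 3.871 -4.716
vertex -0.354 2.686 -2.934
endloop
endfacet
facet normal 0.381 0.371 -0.847
outer loop
vertex -0.038 3.871 -4.716
vertex 0.434 3.454 -4.686
vertex -0.098 3.307 -4.99
endloop
endfacet
facet normal -0.986 0.144 -0.079
outer loop
vertex -0.038 3.871 -4.716
vertex -0.098 3.307 -4.99
vertex -0.354 2.686 -2.934
endloop
endfacet
facet normal 0.381 0.372 -0.846
outer loop
vertex -0.098 3.307 -4.99
vertex 0.434 3.454 -4.686
vertex 0.374 2.89 -4.961
endloop
endfacet
facet normal -0.622 -0.725 -0.296
outer loop
vertex -0.098 3.307 -4.99
vertex 0.374 2.89 -4.961
vertex -0.354 2.686 -2.934
endloop
endfacet
facet normal 0.380 0.372 -0.847
outer loop
vertex 0.374 2.89 -4.961
vertex 0.434 3.454 -4.686
vertex 0.906 3.038 -4.657
endloop
endfacet
facet normal 0.268 -0.963 -0.001
outer loop
vertex 0.374 2.89 -4.961
vertex 0.906 3.038 -4.657
vertex -0.354 2.686 -2.934
endloop
endfacet
facet normal -0.655 -0.645 -0.395
outer loop
vertex 1.41 2.988 2.924
vertex 0.912 3.02 3.697
vertex 0.843 3.549 2.948
endloop
endfacet
facet normal 0.552 0.584 -0.595
outer loop
vertex 1.41 2.988 2.924
vertex 0.843 3.549 2.948
vertex 1.848 3.94 4.263
endloop
endfacet
facet normal -0.655 -0.644 -0.395
outer loop
vertex 0.843 3.549 2.948
vertex 0.912 3.02 3.697
vertex 0.328 3.712 3.536
endloop
endfacet
facet normal -0.012 0.961 -0.277
outer loop
vertex 0.843 3.549 2.948
vertex 0.328 3.712 3.536
vertex 1.848 3.94 4.263
endloop
endfacet
facet normal -0.654 -0.644 -0.396
outer loop
vertex 0.328 3.712 3.536
vertex 0.912 3.02 3.697
vertex 0.252 3.353 4.245
endloop
endfacet
facet normal -0.320 0.859 0.400
outer loop
vertex 0.328 3.712 3.536
vertex 0.252 3.353 4.245
vertex 1.848 3.94 4.263
endloop
endfacet
facet normal -0.654 -0.644 -0.396
outer loop
vertex 0.252 3.353 4.245
vertex 0.912 3.02 3.697
vertex 0.673 2.743 4.542
endloop
endfacet
facet normal -0.140 0.353 0.925
outer loop
vertex 0.252 3.353 4.245
vertex 0.673 2.743 4.542
vertex 1.848 3.94 4.263
endloop
endfacet
facet normal -0.655 -0.644 -0.396
outer loop
vertex 0.673 2.743 4.542
vertex 0.912 3.02 3.697
vertex 1.274 2.341 4.202
endloop
endfacet
facet normal 0.393 -0.176 0.903
outer loop
vertex 0.673 2.743 4.542
vertex 1.274 2.341 4.202
vertex 1.848 3.94 4.263
endloop
endfacet
facet normal -0.655 -0.644 -0.396
outer loop
vertex 1.274 2.341 4.202
vertex 0.912 3.02 3.697
vertex 1.602 2.45 3.483
endloop
endfacet
facet normal 0.877 -0.328 0.350
outer loop
vertex 1.274 2.341 4.202
vertex 1.602 2.45 3.483
vertex 1.848 3.94 4.263
endloop
endfacet
facet normal -0.655 -0.644 -0.395
outer loop
vertex 1.602 2.45 3.483
vertex 0.912 3.02 3.697
vertex 1.41 2.988 2.924
endloop
endfacet
facet normal 0.948 0.009 -0.317
outer loop
vertex 1.602 2.45 3.483
vertex 1.41 2.988 2.924
vertex 1.848 3.94 4.263
endloop
endfacet

endsolid


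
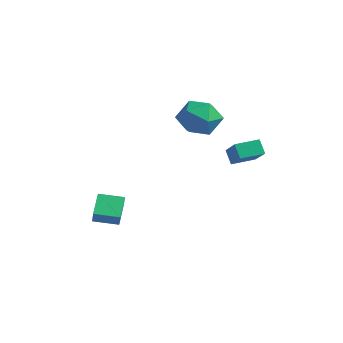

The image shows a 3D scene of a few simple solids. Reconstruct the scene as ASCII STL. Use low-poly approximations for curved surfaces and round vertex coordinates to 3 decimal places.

solid 
facet normal 0.384 0.717 -0.582
outer loop
vertex -1.565 2.049 0.007
vertex -2.447 2.734 0.268
vertex -1.499 2.749 0.913
endloop
endfacet
facet normal 0.901 0.309 -0.305
outer loop
vertex -1.565 2.049 0.007
vertex -1.499 2.749 0.913
vertex -1.105 1.676 0.988
endloop
endfacet
facet normal 0.782 -0.365 -0.505
outer loop
vertex -1.565 2.049 0.007
vertex -1.105 1.676 0.988
vertex -1.809 0.997 0.39
endloop
endfacet
facet normal 0.191 -0.375 -0.907
outer loop
vertex -1.565 2.049 0.007
vertex -1.809 0.997 0.39
vertex -2.638 1.651 -0.055
endloop
endfacet
facet normal -0.054 0.294 -0.954
outer loop
vertex -1.565 2.049 0.007
vertex -2.638 1.651 -0.055
vertex -2.447 2.734 0.268
endloop
endfacet
facet normal 0.848 0.340 0.406
outer loop
vertex -1.105 1.676 0.988
vertex -1.499 2.749 0.913
vertex -1.702 2.129 1.855
endloop
endfacet
facet normal 0.013 0.999 -0.042
outer loop
vertex -1.499 2.749 0.913
vertex -2.447 2.734 0.268
vertex -2.531 2.783 1.41
endloop
endfacet
facet normal -0.697 0.315 -0.644
outer loop
vertex -2.447 2.734 0.268
vertex -2.638 1.651 -0.055
vertex -3.235 2.104 0.812
endloop
endfacet
facet normal -0.299 -0.766 -0.569
outer loop
vertex -2.638 1.651 -0.055
vertex -1.809 0.997 0.39
vertex -2.841 1.031 0.887
endloop
endfacet
facet normal 0.656 -0.751 0.080
outer loop
vertex -1.809 0.997 0.39
vertex -1.105 1.676 0.988
vertex -1.893 1.046 1.532
endloop
endfacet
facet normal -0.191 0.375 0.907
outer loop
vertex -2.775 1.731 1.793
vertex -1.702 2.129 1.855
vertex -2.531 2.783 1.41
endloop
endfacet
facet normal -0.782 0.365 0.505
outer loop
vertex -2.775 1.731 1.793
vertex -2.531 2.783 1.41
vertex -3.235 2.104 0.812
endloop
endfacet
facet normal -0.901 -0.309 0.305
outer loop
vertex -2.775 1.731 1.793
vertex -3.235 2.104 0.812
vertex -2.841 1.031 0.887
endloop
endfacet
facet normal -0.384 -0.717 0.582
outer loop
vertex -2.775 1.731 1.793
vertex -2.841 1.031 0.887
vertex -1.893 1.046 1.532
endloop
endfacet
facet normal 0.054 -0.294 0.954
outer loop
vertex -2.775 1.731 1.793
vertex -1.893 1.046 1.532
vertex -1.702 2.129 1.855
endloop
endfacet
facet normal 0.299 0.766 0.569
outer loop
vertex -2.531 2.783 1.41
vertex -1.702 2.129 1.855
vertex -1.499 2.749 0.913
endloop
endfacet
facet normal -0.656 0.751 -0.080
outer loop
vertex -3.235 2.104 0.812
vertex -2.531 2.783 1.41
vertex -2.447 2.734 0.268
endloop
endfacet
facet normal -0.848 -0.340 -0.406
outer loop
vertex -2.841 1.031 0.887
vertex -3.235 2.104 0.812
vertex -2.638 1.651 -0.055
endloop
endfacet
facet normal -0.013 -0.999 0.042
outer loop
vertex -1.893 1.046 1.532
vertex -2.841 1.031 0.887
vertex -1.809 0.997 0.39
endloop
endfacet
facet normal 0.697 -0.315 0.644
outer loop
vertex -1.702 2.129 1.855
vertex -1.893 1.046 1.532
vertex -1.105 1.676 0.988
endloop
endfacet
facet normal -0.540 0.490 0.685
outer loop
vertex -2.679 -3.004 -3.008
vertex -2.022 -2.017 -3.196
vertex -3.338 -2.705 -3.741
endloop
endfacet
facet normal -0.548 -0.822 0.157
outer loop
vertex -2.658 -3.323 -4.604
vertex -2.679 -3.004 -3.008
vertex -3.338 -2.705 -3.741
endloop
endfacet
facet normal -0.540 0.491 0.684
outer loop
vertex -3.338 -2.705 -3.741
vertex -2.022 -2.017 -3.196
vertex -2.681 -1.719 -3.93
endloop
endfacet
facet normal -0.640 0.290 -0.712
outer loop
vertex -2.681 -1.719 -3.93
vertex -2.658 -3.323 -4.604
vertex -3.338 -2.705 -3.741
endloop
endfacet
facet normal 0.640 -0.290 0.712
outer loop
vertex -2.679 -3.004 -3.008
vertex -1.342 -2.635 -4.059
vertex -2.022 -2.017 -3.196
endloop
endfacet
facet normal -0.547 -0.822 0.157
outer loop
vertex -1.999 -3.621 -3.87
vertex -2.679 -3.004 -3.008
vertex -2.658 -3.323 -4.604
endloop
endfacet
facet normal 0.640 -0.290 0.712
outer loop
vertex -1.999 -3.621 -3.87
vertex -1.342 -2.635 -4.059
vertex -2.679 -3.004 -3.008
endloop
endfacet
facet normal 0.547 0.822 -0.158
outer loop
vertex -2.022 -2.017 -3.196
vertex -1.342 -2.635 -4.059
vertex -2.681 -1.719 -3.93
endloop
endfacet
facet normal -0.639 0.290 -0.712
outer loop
vertex -2.001 -2.336 -4.792
vertex -2.658 -3.323 -4.604
vertex -2.681 -1.719 -3.93
endloop
endfacet
facet normal 0.547 0.822 -0.157
outer loop
vertex -2.681 -1.719 -3.93
vertex -1.342 -2.635 -4.059
vertex -2.001 -2.336 -4.792
endloop
endfacet
facet normal 0.540 -0.490 -0.684
outer loop
vertex -2.001 -2.336 -4.792
vertex -1.999 -3.621 -3.87
vertex -2.658 -3.323 -4.604
endloop
endfacet
facet normal 0.539 -0.490 -0.685
outer loop
vertex -1.342 -2.635 -4.059
vertex -1.999 -3.621 -3.87
vertex -2.001 -2.336 -4.792
endloop
endfacet
facet normal -0.828 0.270 -0.491
outer loop
vertex -1.083 2.596 -0.905
vertex -0.822 3.713 -0.73
vertex -0.651 2.609 -1.626
endloop
endfacet
facet normal -0.225 -0.963 -0.152
outer loop
vertex 0.822 2.127 -0.75
vertex -1.083 2.596 -0.905
vertex -0.651 2.609 -1.626
endloop
endfacet
facet normal -0.827 0.271 -0.492
outer loop
vertex -0.651 2.609 -1.626
vertex -0.822 3.713 -0.73
vertex -0.39 3.725 -1.45
endloop
endfacet
facet normal 0.515 0.015 -0.857
outer loop
vertex -0.39 3.725 -1.45
vertex 0.822 2.127 -0.75
vertex -0.651 2.609 -1.626
endloop
endfacet
facet normal -0.515 -0.014 0.857
outer loop
vertex -1.083 2.596 -0.905
vertex 0.651 3.231 0.146
vertex -0.822 3.713 -0.73
endloop
endfacet
facet normal -0.225 -0.963 -0.151
outer loop
vertex 0.39 2.115 -0.03
vertex -1.083 2.596 -0.905
vertex 0.822 2.127 -0.75
endloop
endfacet
facet normal -0.514 -0.015 0.858
outer loop
vertex 0.39 2.115 -0.03
vertex 0.651 3.231 0.146
vertex -1.083 2.596 -0.905
endloop
endfacet
facet normal 0.225 0.963 0.151
outer loop
vertex -0.822 3.713 -0.73
vertex 0.651 3.231 0.146
vertex -0.39 3.725 -1.45
endloop
endfacet
facet normal 0.514 0.014 -0.858
outer loop
vertex 1.083 3.244 -0.575
vertex 0.822 2.127 -0.75
vertex -0.39 3.725 -1.45
endloop
endfacet
facet normal 0.224 0.963 0.152
outer loop
vertex -0.39 3.725 -1.45
vertex 0.651 3.231 0.146
vertex 1.083 3.244 -0.575
endloop
endfacet
facet normal 0.828 -0.270 0.492
outer loop
vertex 1.083 3.244 -0.575
vertex 0.39 2.115 -0.03
vertex 0.822 2.127 -0.75
endloop
endfacet
facet normal 0.828 -0.271 0.491
outer loop
vertex 0.651 3.231 0.146
vertex 0.39 2.115 -0.03
vertex 1.083 3.244 -0.575
endloop
endfacet

endsolid


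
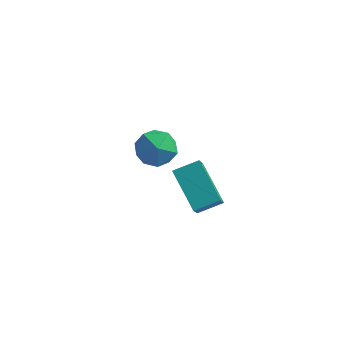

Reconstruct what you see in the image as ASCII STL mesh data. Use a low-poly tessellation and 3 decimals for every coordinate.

solid 
facet normal -0.806 0.381 0.453
outer loop
vertex -3.477 2.532 -2.631
vertex -4.128 1.719 -3.107
vertex -3.641 1.537 -2.086
endloop
endfacet
facet normal -0.219 0.496 0.840
outer loop
vertex -3.477 2.532 -2.631
vertex -3.641 1.537 -2.086
vertex -2.601 2.019 -2.1
endloop
endfacet
facet normal 0.241 0.866 0.439
outer loop
vertex -3.477 2.532 -2.631
vertex -2.601 2.019 -2.1
vertex -2.446 2.498 -3.129
endloop
endfacet
facet normal -0.063 0.978 -0.197
outer loop
vertex -3.477 2.532 -2.631
vertex -2.446 2.498 -3.129
vertex -3.39 2.312 -3.752
endloop
endfacet
facet normal -0.710 0.679 -0.188
outer loop
vertex -3.477 2.532 -2.631
vertex -3.39 2.312 -3.752
vertex -4.128 1.719 -3.107
endloop
endfacet
facet normal 0.077 -0.137 0.988
outer loop
vertex -2.601 2.019 -2.1
vertex -3.641 1.537 -2.086
vertex -2.71 0.888 -2.248
endloop
endfacet
facet normal -0.875 -0.324 0.360
outer loop
vertex -3.641 1.537 -2.086
vertex -4.128 1.719 -3.107
vertex -3.654 0.702 -2.871
endloop
endfacet
facet normal -0.719 0.158 -0.677
outer loop
vertex -4.128 1.719 -3.107
vertex -3.39 2.312 -3.752
vertex -3.499 1.181 -3.9
endloop
endfacet
facet normal 0.329 0.644 -0.691
outer loop
vertex -3.39 2.312 -3.752
vertex -2.446 2.498 -3.129
vertex -2.459 1.663 -3.914
endloop
endfacet
facet normal 0.821 0.461 0.338
outer loop
vertex -2.446 2.498 -3.129
vertex -2.601 2.019 -2.1
vertex -1.972 1.481 -2.893
endloop
endfacet
facet normal 0.063 -0.978 0.197
outer loop
vertex -2.623 0.668 -3.369
vertex -2.71 0.888 -2.248
vertex -3.654 0.702 -2.871
endloop
endfacet
facet normal -0.241 -0.866 -0.439
outer loop
vertex -2.623 0.668 -3.369
vertex -3.654 0.702 -2.871
vertex -3.499 1.181 -3.9
endloop
endfacet
facet normal 0.219 -0.496 -0.840
outer loop
vertex -2.623 0.668 -3.369
vertex -3.499 1.181 -3.9
vertex -2.459 1.663 -3.914
endloop
endfacet
facet normal 0.806 -0.381 -0.453
outer loop
vertex -2.623 0.668 -3.369
vertex -2.459 1.663 -3.914
vertex -1.972 1.481 -2.893
endloop
endfacet
facet normal 0.710 -0.679 0.188
outer loop
vertex -2.623 0.668 -3.369
vertex -1.972 1.481 -2.893
vertex -2.71 0.888 -2.248
endloop
endfacet
facet normal -0.329 -0.644 0.691
outer loop
vertex -3.654 0.702 -2.871
vertex -2.71 0.888 -2.248
vertex -3.641 1.537 -2.086
endloop
endfacet
facet normal -0.821 -0.461 -0.338
outer loop
vertex -3.499 1.181 -3.9
vertex -3.654 0.702 -2.871
vertex -4.128 1.719 -3.107
endloop
endfacet
facet normal -0.077 0.137 -0.988
outer loop
vertex -2.459 1.663 -3.914
vertex -3.499 1.181 -3.9
vertex -3.39 2.312 -3.752
endloop
endfacet
facet normal 0.875 0.324 -0.360
outer loop
vertex -1.972 1.481 -2.893
vertex -2.459 1.663 -3.914
vertex -2.446 2.498 -3.129
endloop
endfacet
facet normal 0.719 -0.158 0.677
outer loop
vertex -2.71 0.888 -2.248
vertex -1.972 1.481 -2.893
vertex -2.601 2.019 -2.1
endloop
endfacet
facet normal -0.764 -0.555 -0.329
outer loop
vertex -0.382 -3.552 1.109
vertex -0.624 -2.377 -0.312
vertex 0.964 -4.705 -0.072
endloop
endfacet
facet normal 0.130 -0.632 0.764
outer loop
vertex 1.904 -4.023 0.332
vertex -0.382 -3.552 1.109
vertex 0.964 -4.705 -0.072
endloop
endfacet
facet normal -0.764 -0.555 -0.329
outer loop
vertex 0.964 -4.705 -0.072
vertex -0.624 -2.377 -0.312
vertex 0.722 -3.53 -1.494
endloop
endfacet
facet normal 0.631 -0.542 -0.555
outer loop
vertex 0.722 -3.53 -1.494
vertex 1.904 -4.023 0.332
vertex 0.964 -4.705 -0.072
endloop
endfacet
facet normal -0.631 0.541 0.555
outer loop
vertex -0.382 -3.552 1.109
vertex 0.316 -1.695 0.092
vertex -0.624 -2.377 -0.312
endloop
endfacet
facet normal 0.129 -0.632 0.764
outer loop
vertex 0.558 -2.87 1.514
vertex -0.382 -3.552 1.109
vertex 1.904 -4.023 0.332
endloop
endfacet
facet normal -0.632 0.541 0.555
outer loop
vertex 0.558 -2.87 1.514
vertex 0.316 -1.695 0.092
vertex -0.382 -3.552 1.109
endloop
endfacet
facet normal -0.130 0.632 -0.764
outer loop
vertex -0.624 -2.377 -0.312
vertex 0.316 -1.695 0.092
vertex 0.722 -3.53 -1.494
endloop
endfacet
facet normal 0.632 -0.541 -0.555
outer loop
vertex 1.662 -2.848 -1.089
vertex 1.904 -4.023 0.332
vertex 0.722 -3.53 -1.494
endloop
endfacet
facet normal -0.129 0.632 -0.764
outer loop
vertex 0.722 -3.53 -1.494
vertex 0.316 -1.695 0.092
vertex 1.662 -2.848 -1.089
endloop
endfacet
facet normal 0.764 0.555 0.329
outer loop
vertex 1.662 -2.848 -1.089
vertex 0.558 -2.87 1.514
vertex 1.904 -4.023 0.332
endloop
endfacet
facet normal 0.764 0.555 0.329
outer loop
vertex 0.316 -1.695 0.092
vertex 0.558 -2.87 1.514
vertex 1.662 -2.848 -1.089
endloop
endfacet

endsolid


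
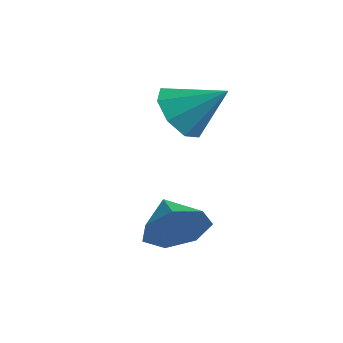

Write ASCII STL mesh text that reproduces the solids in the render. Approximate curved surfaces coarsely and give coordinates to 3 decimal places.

solid 
facet normal -0.680 -0.431 -0.593
outer loop
vertex -0.158 -2.108 2.716
vertex -0.941 -1.548 3.206
vertex -0.302 -1.38 2.352
endloop
endfacet
facet normal 0.953 0.038 -0.301
outer loop
vertex -0.158 -2.108 2.716
vertex -0.302 -1.38 2.352
vertex 0.281 -0.772 4.274
endloop
endfacet
facet normal -0.679 -0.432 -0.593
outer loop
vertex -0.302 -1.38 2.352
vertex -0.941 -1.548 3.206
vertex -0.821 -0.751 2.488
endloop
endfacet
facet normal 0.662 0.633 -0.401
outer loop
vertex -0.302 -1.38 2.352
vertex -0.821 -0.751 2.488
vertex 0.281 -0.772 4.274
endloop
endfacet
facet normal -0.680 -0.432 -0.593
outer loop
vertex -0.821 -0.751 2.488
vertex -0.941 -1.548 3.206
vertex -1.41 -0.589 3.045
endloop
endfacet
facet normal 0.177 0.979 -0.098
outer loop
vertex -0.821 -0.751 2.488
vertex -1.41 -0.589 3.045
vertex 0.281 -0.772 4.274
endloop
endfacet
facet normal -0.679 -0.432 -0.594
outer loop
vertex -1.41 -0.589 3.045
vertex -0.941 -1.548 3.206
vertex -1.725 -0.989 3.696
endloop
endfacet
facet normal -0.219 0.875 0.432
outer loop
vertex -1.41 -0.589 3.045
vertex -1.725 -0.989 3.696
vertex 0.281 -0.772 4.274
endloop
endfacet
facet normal -0.679 -0.432 -0.594
outer loop
vertex -1.725 -0.989 3.696
vertex -0.941 -1.548 3.206
vertex -1.58 -1.717 4.06
endloop
endfacet
facet normal -0.294 0.380 0.877
outer loop
vertex -1.725 -0.989 3.696
vertex -1.58 -1.717 4.06
vertex 0.281 -0.772 4.274
endloop
endfacet
facet normal -0.679 -0.431 -0.594
outer loop
vertex -1.58 -1.717 4.06
vertex -0.941 -1.548 3.206
vertex -1.062 -2.346 3.924
endloop
endfacet
facet normal -0.004 -0.214 0.977
outer loop
vertex -1.58 -1.717 4.06
vertex -1.062 -2.346 3.924
vertex 0.281 -0.772 4.274
endloop
endfacet
facet normal -0.680 -0.431 -0.593
outer loop
vertex -1.062 -2.346 3.924
vertex -0.941 -1.548 3.206
vertex -0.473 -2.508 3.367
endloop
endfacet
facet normal 0.482 -0.561 0.673
outer loop
vertex -1.062 -2.346 3.924
vertex -0.473 -2.508 3.367
vertex 0.281 -0.772 4.274
endloop
endfacet
facet normal -0.680 -0.431 -0.594
outer loop
vertex -0.473 -2.508 3.367
vertex -0.941 -1.548 3.206
vertex -0.158 -2.108 2.716
endloop
endfacet
facet normal 0.878 -0.457 0.144
outer loop
vertex -0.473 -2.508 3.367
vertex -0.158 -2.108 2.716
vertex 0.281 -0.772 4.274
endloop
endfacet
facet normal 0.831 -0.413 -0.373
outer loop
vertex 2.229 -3.738 1.2
vertex 1.659 -4.183 0.424
vertex 2.135 -3.235 0.435
endloop
endfacet
facet normal -0.026 0.834 0.551
outer loop
vertex 2.229 -3.738 1.2
vertex 2.135 -3.235 0.435
vertex 0.521 -3.617 0.936
endloop
endfacet
facet normal 0.831 -0.413 -0.373
outer loop
vertex 2.135 -3.235 0.435
vertex 1.659 -4.183 0.424
vertex 1.683 -3.446 -0.338
endloop
endfacet
facet normal -0.261 0.959 -0.109
outer loop
vertex 2.135 -3.235 0.435
vertex 1.683 -3.446 -0.338
vertex 0.521 -3.617 0.936
endloop
endfacet
facet normal 0.831 -0.413 -0.373
outer loop
vertex 1.683 -3.446 -0.338
vertex 1.659 -4.183 0.424
vertex 1.213 -4.211 -0.537
endloop
endfacet
facet normal -0.657 0.540 -0.526
outer loop
vertex 1.683 -3.446 -0.338
vertex 1.213 -4.211 -0.537
vertex 0.521 -3.617 0.936
endloop
endfacet
facet normal 0.831 -0.413 -0.373
outer loop
vertex 1.213 -4.211 -0.537
vertex 1.659 -4.183 0.424
vertex 1.079 -4.955 -0.012
endloop
endfacet
facet normal -0.916 -0.108 -0.387
outer loop
vertex 1.213 -4.211 -0.537
vertex 1.079 -4.955 -0.012
vertex 0.521 -3.617 0.936
endloop
endfacet
facet normal 0.831 -0.413 -0.373
outer loop
vertex 1.079 -4.955 -0.012
vertex 1.659 -4.183 0.424
vertex 1.382 -5.117 0.841
endloop
endfacet
facet normal -0.843 -0.497 0.205
outer loop
vertex 1.079 -4.955 -0.012
vertex 1.382 -5.117 0.841
vertex 0.521 -3.617 0.936
endloop
endfacet
facet normal 0.830 -0.413 -0.374
outer loop
vertex 1.382 -5.117 0.841
vertex 1.659 -4.183 0.424
vertex 1.894 -4.576 1.38
endloop
endfacet
facet normal -0.493 -0.334 0.803
outer loop
vertex 1.382 -5.117 0.841
vertex 1.894 -4.576 1.38
vertex 0.521 -3.617 0.936
endloop
endfacet
facet normal 0.831 -0.412 -0.374
outer loop
vertex 1.894 -4.576 1.38
vertex 1.659 -4.183 0.424
vertex 2.229 -3.738 1.2
endloop
endfacet
facet normal -0.130 0.258 0.958
outer loop
vertex 1.894 -4.576 1.38
vertex 2.229 -3.738 1.2
vertex 0.521 -3.617 0.936
endloop
endfacet

endsolid


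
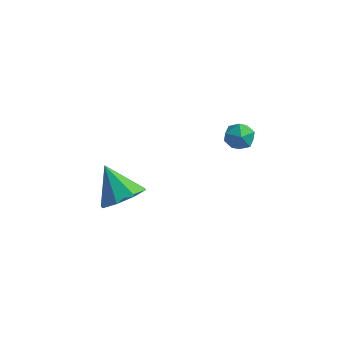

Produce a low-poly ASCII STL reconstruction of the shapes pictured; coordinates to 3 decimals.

solid 
facet normal 0.616 -0.278 -0.737
outer loop
vertex -1.221 -4.04 3.74
vertex -1.872 -3.71 3.072
vertex -1.108 -3.312 3.56
endloop
endfacet
facet normal 0.378 0.166 0.911
outer loop
vertex -1.221 -4.04 3.74
vertex -1.108 -3.312 3.56
vertex -2.888 -3.25 4.288
endloop
endfacet
facet normal 0.616 -0.278 -0.737
outer loop
vertex -1.108 -3.312 3.56
vertex -1.872 -3.71 3.072
vertex -1.443 -2.818 3.094
endloop
endfacet
facet normal 0.272 0.751 0.601
outer loop
vertex -1.108 -3.312 3.56
vertex -1.443 -2.818 3.094
vertex -2.888 -3.25 4.288
endloop
endfacet
facet normal 0.616 -0.278 -0.737
outer loop
vertex -1.443 -2.818 3.094
vertex -1.872 -3.71 3.072
vertex -2.029 -2.846 2.615
endloop
endfacet
facet normal -0.168 0.974 0.149
outer loop
vertex -1.443 -2.818 3.094
vertex -2.029 -2.846 2.615
vertex -2.888 -3.25 4.288
endloop
endfacet
facet normal 0.615 -0.278 -0.737
outer loop
vertex -2.029 -2.846 2.615
vertex -1.872 -3.71 3.072
vertex -2.524 -3.379 2.403
endloop
endfacet
facet normal -0.684 0.707 -0.180
outer loop
vertex -2.029 -2.846 2.615
vertex -2.524 -3.379 2.403
vertex -2.888 -3.25 4.288
endloop
endfacet
facet normal 0.615 -0.279 -0.737
outer loop
vertex -2.524 -3.379 2.403
vertex -1.872 -3.71 3.072
vertex -2.637 -4.107 2.584
endloop
endfacet
facet normal -0.975 0.103 -0.195
outer loop
vertex -2.524 -3.379 2.403
vertex -2.637 -4.107 2.584
vertex -2.888 -3.25 4.288
endloop
endfacet
facet normal 0.615 -0.279 -0.738
outer loop
vertex -2.637 -4.107 2.584
vertex -1.872 -3.71 3.072
vertex -2.302 -4.601 3.05
endloop
endfacet
facet normal -0.869 -0.482 0.114
outer loop
vertex -2.637 -4.107 2.584
vertex -2.302 -4.601 3.05
vertex -2.888 -3.25 4.288
endloop
endfacet
facet normal 0.615 -0.279 -0.738
outer loop
vertex -2.302 -4.601 3.05
vertex -1.872 -3.71 3.072
vertex -1.715 -4.574 3.529
endloop
endfacet
facet normal -0.429 -0.704 0.566
outer loop
vertex -2.302 -4.601 3.05
vertex -1.715 -4.574 3.529
vertex -2.888 -3.25 4.288
endloop
endfacet
facet normal 0.616 -0.278 -0.737
outer loop
vertex -1.715 -4.574 3.529
vertex -1.872 -3.71 3.072
vertex -1.221 -4.04 3.74
endloop
endfacet
facet normal 0.088 -0.435 0.896
outer loop
vertex -1.715 -4.574 3.529
vertex -1.221 -4.04 3.74
vertex -2.888 -3.25 4.288
endloop
endfacet
facet normal -0.670 0.013 0.743
outer loop
vertex 0.177 1.49 4.007
vertex 0.325 0.805 4.152
vertex 0.693 1.326 4.475
endloop
endfacet
facet normal -0.380 0.658 0.650
outer loop
vertex 0.177 1.49 4.007
vertex 0.693 1.326 4.475
vertex 0.794 1.852 4.001
endloop
endfacet
facet normal -0.506 0.862 -0.023
outer loop
vertex 0.177 1.49 4.007
vertex 0.794 1.852 4.001
vertex 0.488 1.656 3.385
endloop
endfacet
facet normal -0.874 0.342 -0.346
outer loop
vertex 0.177 1.49 4.007
vertex 0.488 1.656 3.385
vertex 0.198 1.009 3.478
endloop
endfacet
facet normal -0.975 -0.183 0.128
outer loop
vertex 0.177 1.49 4.007
vertex 0.198 1.009 3.478
vertex 0.325 0.805 4.152
endloop
endfacet
facet normal 0.326 0.598 0.733
outer loop
vertex 0.794 1.852 4.001
vertex 0.693 1.326 4.475
vertex 1.322 1.391 4.142
endloop
endfacet
facet normal -0.142 -0.447 0.883
outer loop
vertex 0.693 1.326 4.475
vertex 0.325 0.805 4.152
vertex 1.032 0.744 4.235
endloop
endfacet
facet normal -0.637 -0.763 -0.111
outer loop
vertex 0.325 0.805 4.152
vertex 0.198 1.009 3.478
vertex 0.726 0.548 3.619
endloop
endfacet
facet normal -0.473 0.086 -0.877
outer loop
vertex 0.198 1.009 3.478
vertex 0.488 1.656 3.385
vertex 0.827 1.074 3.145
endloop
endfacet
facet normal 0.122 0.927 -0.355
outer loop
vertex 0.488 1.656 3.385
vertex 0.794 1.852 4.001
vertex 1.195 1.595 3.468
endloop
endfacet
facet normal 0.874 -0.342 0.346
outer loop
vertex 1.343 0.91 3.613
vertex 1.322 1.391 4.142
vertex 1.032 0.744 4.235
endloop
endfacet
facet normal 0.506 -0.862 0.023
outer loop
vertex 1.343 0.91 3.613
vertex 1.032 0.744 4.235
vertex 0.726 0.548 3.619
endloop
endfacet
facet normal 0.380 -0.658 -0.650
outer loop
vertex 1.343 0.91 3.613
vertex 0.726 0.548 3.619
vertex 0.827 1.074 3.145
endloop
endfacet
facet normal 0.670 -0.013 -0.743
outer loop
vertex 1.343 0.91 3.613
vertex 0.827 1.074 3.145
vertex 1.195 1.595 3.468
endloop
endfacet
facet normal 0.975 0.183 -0.128
outer loop
vertex 1.343 0.91 3.613
vertex 1.195 1.595 3.468
vertex 1.322 1.391 4.142
endloop
endfacet
facet normal 0.473 -0.086 0.877
outer loop
vertex 1.032 0.744 4.235
vertex 1.322 1.391 4.142
vertex 0.693 1.326 4.475
endloop
endfacet
facet normal -0.122 -0.927 0.355
outer loop
vertex 0.726 0.548 3.619
vertex 1.032 0.744 4.235
vertex 0.325 0.805 4.152
endloop
endfacet
facet normal -0.326 -0.598 -0.733
outer loop
vertex 0.827 1.074 3.145
vertex 0.726 0.548 3.619
vertex 0.198 1.009 3.478
endloop
endfacet
facet normal 0.142 0.447 -0.883
outer loop
vertex 1.195 1.595 3.468
vertex 0.827 1.074 3.145
vertex 0.488 1.656 3.385
endloop
endfacet
facet normal 0.637 0.763 0.111
outer loop
vertex 1.322 1.391 4.142
vertex 1.195 1.595 3.468
vertex 0.794 1.852 4.001
endloop
endfacet

endsolid


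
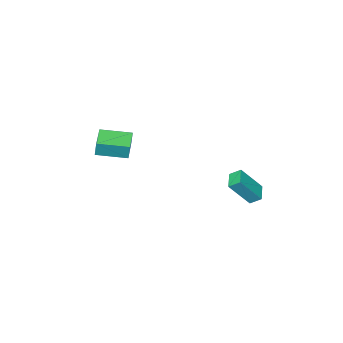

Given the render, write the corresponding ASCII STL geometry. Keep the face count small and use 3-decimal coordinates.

solid 
facet normal -0.661 0.742 -0.113
outer loop
vertex 0.633 -3.194 1.416
vertex 1.891 -2.118 1.127
vertex 0.574 -3.406 0.369
endloop
endfacet
facet normal -0.748 -0.641 0.172
outer loop
vertex 1.889 -4.882 0.593
vertex 0.633 -3.194 1.416
vertex 0.574 -3.406 0.369
endloop
endfacet
facet normal -0.661 0.742 -0.112
outer loop
vertex 0.574 -3.406 0.369
vertex 1.891 -2.118 1.127
vertex 1.831 -2.33 0.08
endloop
endfacet
facet normal -0.056 -0.198 -0.979
outer loop
vertex 1.831 -2.33 0.08
vertex 1.889 -4.882 0.593
vertex 0.574 -3.406 0.369
endloop
endfacet
facet normal 0.055 0.198 0.979
outer loop
vertex 0.633 -3.194 1.416
vertex 3.206 -3.594 1.351
vertex 1.891 -2.118 1.127
endloop
endfacet
facet normal -0.748 -0.641 0.173
outer loop
vertex 1.949 -4.67 1.64
vertex 0.633 -3.194 1.416
vertex 1.889 -4.882 0.593
endloop
endfacet
facet normal 0.056 0.198 0.979
outer loop
vertex 1.949 -4.67 1.64
vertex 3.206 -3.594 1.351
vertex 0.633 -3.194 1.416
endloop
endfacet
facet normal 0.748 0.641 -0.173
outer loop
vertex 1.891 -2.118 1.127
vertex 3.206 -3.594 1.351
vertex 1.831 -2.33 0.08
endloop
endfacet
facet normal -0.055 -0.198 -0.979
outer loop
vertex 3.147 -3.806 0.304
vertex 1.889 -4.882 0.593
vertex 1.831 -2.33 0.08
endloop
endfacet
facet normal 0.748 0.641 -0.172
outer loop
vertex 1.831 -2.33 0.08
vertex 3.206 -3.594 1.351
vertex 3.147 -3.806 0.304
endloop
endfacet
facet normal 0.661 -0.742 0.112
outer loop
vertex 3.147 -3.806 0.304
vertex 1.949 -4.67 1.64
vertex 1.889 -4.882 0.593
endloop
endfacet
facet normal 0.661 -0.742 0.113
outer loop
vertex 3.206 -3.594 1.351
vertex 1.949 -4.67 1.64
vertex 3.147 -3.806 0.304
endloop
endfacet
facet normal -0.549 0.301 -0.780
outer loop
vertex -2.754 4.177 -1.537
vertex -1.851 4.959 -1.871
vertex -2.409 3.576 -2.012
endloop
endfacet
facet normal -0.727 -0.631 0.270
outer loop
vertex -1.249 2.941 -0.369
vertex -2.754 4.177 -1.537
vertex -2.409 3.576 -2.012
endloop
endfacet
facet normal -0.551 0.301 -0.778
outer loop
vertex -2.409 3.576 -2.012
vertex -1.851 4.959 -1.871
vertex -1.507 4.358 -2.347
endloop
endfacet
facet normal 0.410 -0.715 -0.566
outer loop
vertex -1.507 4.358 -2.347
vertex -1.249 2.941 -0.369
vertex -2.409 3.576 -2.012
endloop
endfacet
facet normal -0.410 0.715 0.566
outer loop
vertex -2.754 4.177 -1.537
vertex -0.691 4.324 -0.228
vertex -1.851 4.959 -1.871
endloop
endfacet
facet normal -0.728 -0.631 0.270
outer loop
vertex -1.593 3.542 0.107
vertex -2.754 4.177 -1.537
vertex -1.249 2.941 -0.369
endloop
endfacet
facet normal -0.410 0.715 0.566
outer loop
vertex -1.593 3.542 0.107
vertex -0.691 4.324 -0.228
vertex -2.754 4.177 -1.537
endloop
endfacet
facet normal 0.728 0.630 -0.270
outer loop
vertex -1.851 4.959 -1.871
vertex -0.691 4.324 -0.228
vertex -1.507 4.358 -2.347
endloop
endfacet
facet normal 0.410 -0.715 -0.566
outer loop
vertex -0.346 3.723 -0.703
vertex -1.249 2.941 -0.369
vertex -1.507 4.358 -2.347
endloop
endfacet
facet normal 0.727 0.631 -0.270
outer loop
vertex -1.507 4.358 -2.347
vertex -0.691 4.324 -0.228
vertex -0.346 3.723 -0.703
endloop
endfacet
facet normal 0.550 -0.302 0.779
outer loop
vertex -0.346 3.723 -0.703
vertex -1.593 3.542 0.107
vertex -1.249 2.941 -0.369
endloop
endfacet
facet normal 0.550 -0.300 0.779
outer loop
vertex -0.691 4.324 -0.228
vertex -1.593 3.542 0.107
vertex -0.346 3.723 -0.703
endloop
endfacet

endsolid


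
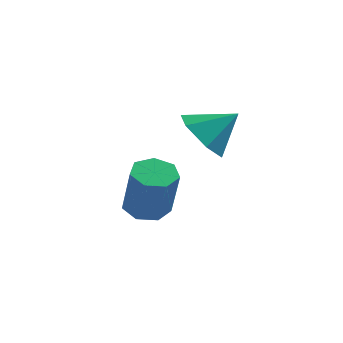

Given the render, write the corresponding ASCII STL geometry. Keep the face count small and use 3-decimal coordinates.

solid 
facet normal -0.240 0.270 -0.932
outer loop
vertex -3.352 -1.182 -2.673
vertex -4.083 -1.328 -2.527
vertex -3.703 -0.676 -2.436
endloop
endfacet
facet normal 0.812 0.582 -0.040
outer loop
vertex -3.352 -1.182 -2.673
vertex -3.703 -0.676 -2.436
vertex -2.905 -1.685 -0.939
endloop
endfacet
facet normal 0.811 0.584 -0.039
outer loop
vertex -2.905 -1.685 -0.939
vertex -3.703 -0.676 -2.436
vertex -3.257 -1.18 -0.702
endloop
endfacet
facet normal 0.240 -0.270 0.932
outer loop
vertex -2.905 -1.685 -0.939
vertex -3.257 -1.18 -0.702
vertex -3.637 -1.832 -0.793
endloop
endfacet
facet normal -0.241 0.271 -0.932
outer loop
vertex -3.703 -0.676 -2.436
vertex -4.083 -1.328 -2.527
vertex -4.341 -0.662 -2.267
endloop
endfacet
facet normal 0.089 0.962 0.257
outer loop
vertex -3.703 -0.676 -2.436
vertex -4.341 -0.662 -2.267
vertex -3.257 -1.18 -0.702
endloop
endfacet
facet normal 0.089 0.962 0.257
outer loop
vertex -3.257 -1.18 -0.702
vertex -4.341 -0.662 -2.267
vertex -3.894 -1.166 -0.533
endloop
endfacet
facet normal 0.241 -0.271 0.932
outer loop
vertex -3.257 -1.18 -0.702
vertex -3.894 -1.166 -0.533
vertex -3.637 -1.832 -0.793
endloop
endfacet
facet normal -0.241 0.271 -0.932
outer loop
vertex -4.341 -0.662 -2.267
vertex -4.083 -1.328 -2.527
vertex -4.784 -1.149 -2.294
endloop
endfacet
facet normal -0.700 0.617 0.360
outer loop
vertex -4.341 -0.662 -2.267
vertex -4.784 -1.149 -2.294
vertex -3.894 -1.166 -0.533
endloop
endfacet
facet normal -0.700 0.617 0.360
outer loop
vertex -3.894 -1.166 -0.533
vertex -4.784 -1.149 -2.294
vertex -4.338 -1.653 -0.561
endloop
endfacet
facet normal 0.239 -0.272 0.932
outer loop
vertex -3.894 -1.166 -0.533
vertex -4.338 -1.653 -0.561
vertex -3.637 -1.832 -0.793
endloop
endfacet
facet normal -0.240 0.272 -0.932
outer loop
vertex -4.784 -1.149 -2.294
vertex -4.083 -1.328 -2.527
vertex -4.7 -1.771 -2.497
endloop
endfacet
facet normal -0.962 -0.193 0.192
outer loop
vertex -4.784 -1.149 -2.294
vertex -4.7 -1.771 -2.497
vertex -4.338 -1.653 -0.561
endloop
endfacet
facet normal -0.962 -0.194 0.192
outer loop
vertex -4.338 -1.653 -0.561
vertex -4.7 -1.771 -2.497
vertex -4.253 -2.275 -0.763
endloop
endfacet
facet normal 0.240 -0.270 0.933
outer loop
vertex -4.338 -1.653 -0.561
vertex -4.253 -2.275 -0.763
vertex -3.637 -1.832 -0.793
endloop
endfacet
facet normal -0.240 0.271 -0.932
outer loop
vertex -4.7 -1.771 -2.497
vertex -4.083 -1.328 -2.527
vertex -4.151 -2.06 -2.722
endloop
endfacet
facet normal -0.501 -0.857 -0.120
outer loop
vertex -4.7 -1.771 -2.497
vertex -4.151 -2.06 -2.722
vertex -4.253 -2.275 -0.763
endloop
endfacet
facet normal -0.500 -0.858 -0.120
outer loop
vertex -4.253 -2.275 -0.763
vertex -4.151 -2.06 -2.722
vertex -3.705 -2.563 -0.988
endloop
endfacet
facet normal 0.240 -0.271 0.932
outer loop
vertex -4.253 -2.275 -0.763
vertex -3.705 -2.563 -0.988
vertex -3.637 -1.832 -0.793
endloop
endfacet
facet normal -0.240 0.271 -0.932
outer loop
vertex -4.151 -2.06 -2.722
vertex -4.083 -1.328 -2.527
vertex -3.551 -1.797 -2.8
endloop
endfacet
facet normal 0.340 -0.876 -0.342
outer loop
vertex -4.151 -2.06 -2.722
vertex -3.551 -1.797 -2.8
vertex -3.705 -2.563 -0.988
endloop
endfacet
facet normal 0.338 -0.877 -0.342
outer loop
vertex -3.705 -2.563 -0.988
vertex -3.551 -1.797 -2.8
vertex -3.105 -2.301 -1.066
endloop
endfacet
facet normal 0.240 -0.271 0.932
outer loop
vertex -3.705 -2.563 -0.988
vertex -3.105 -2.301 -1.066
vertex -3.637 -1.832 -0.793
endloop
endfacet
facet normal -0.240 0.270 -0.932
outer loop
vertex -3.551 -1.797 -2.8
vertex -4.083 -1.328 -2.527
vertex -3.352 -1.182 -2.673
endloop
endfacet
facet normal 0.923 -0.235 -0.306
outer loop
vertex -3.551 -1.797 -2.8
vertex -3.352 -1.182 -2.673
vertex -3.105 -2.301 -1.066
endloop
endfacet
facet normal 0.922 -0.236 -0.306
outer loop
vertex -3.105 -2.301 -1.066
vertex -3.352 -1.182 -2.673
vertex -2.905 -1.685 -0.939
endloop
endfacet
facet normal 0.240 -0.270 0.932
outer loop
vertex -3.105 -2.301 -1.066
vertex -2.905 -1.685 -0.939
vertex -3.637 -1.832 -0.793
endloop
endfacet
facet normal -0.701 -0.360 -0.616
outer loop
vertex -1.31 -2.695 0.586
vertex -1.993 -2.492 1.244
vertex -1.748 -1.83 0.579
endloop
endfacet
facet normal 0.839 0.422 -0.343
outer loop
vertex -1.31 -2.695 0.586
vertex -1.748 -1.83 0.579
vertex -1.047 -2.008 2.076
endloop
endfacet
facet normal -0.701 -0.359 -0.616
outer loop
vertex -1.748 -1.83 0.579
vertex -1.993 -2.492 1.244
vertex -2.431 -1.627 1.238
endloop
endfacet
facet normal 0.273 0.962 -0.013
outer loop
vertex -1.748 -1.83 0.579
vertex -2.431 -1.627 1.238
vertex -1.047 -2.008 2.076
endloop
endfacet
facet normal -0.701 -0.359 -0.617
outer loop
vertex -2.431 -1.627 1.238
vertex -1.993 -2.492 1.244
vertex -2.676 -2.289 1.902
endloop
endfacet
facet normal -0.196 0.730 0.655
outer loop
vertex -2.431 -1.627 1.238
vertex -2.676 -2.289 1.902
vertex -1.047 -2.008 2.076
endloop
endfacet
facet normal -0.701 -0.359 -0.616
outer loop
vertex -2.676 -2.289 1.902
vertex -1.993 -2.492 1.244
vertex -2.238 -3.155 1.909
endloop
endfacet
facet normal -0.099 -0.042 0.994
outer loop
vertex -2.676 -2.289 1.902
vertex -2.238 -3.155 1.909
vertex -1.047 -2.008 2.076
endloop
endfacet
facet normal -0.701 -0.359 -0.616
outer loop
vertex -2.238 -3.155 1.909
vertex -1.993 -2.492 1.244
vertex -1.555 -3.358 1.25
endloop
endfacet
facet normal 0.468 -0.583 0.664
outer loop
vertex -2.238 -3.155 1.909
vertex -1.555 -3.358 1.25
vertex -1.047 -2.008 2.076
endloop
endfacet
facet normal -0.701 -0.359 -0.617
outer loop
vertex -1.555 -3.358 1.25
vertex -1.993 -2.492 1.244
vertex -1.31 -2.695 0.586
endloop
endfacet
facet normal 0.937 -0.350 -0.004
outer loop
vertex -1.555 -3.358 1.25
vertex -1.31 -2.695 0.586
vertex -1.047 -2.008 2.076
endloop
endfacet

endsolid
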